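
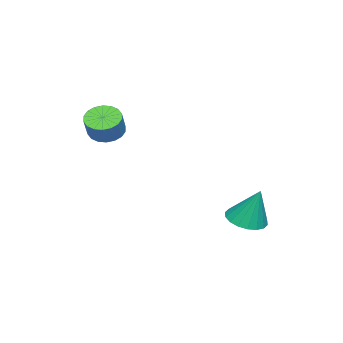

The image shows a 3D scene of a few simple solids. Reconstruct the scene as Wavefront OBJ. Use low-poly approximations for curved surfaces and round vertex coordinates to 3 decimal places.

v 0.523 2.05 -4.481
v 1.288 1.708 -4.431
v 0.697 2.67 -2.919
v 1.358 2.046 -4.573
v 1.262 2.386 -4.697
v 1.019 2.658 -4.778
v 0.679 2.811 -4.801
v 0.307 2.812 -4.76
v -0.022 2.663 -4.664
v -0.243 2.392 -4.531
v -0.312 2.053 -4.389
v -0.216 1.714 -4.265
v 0.026 1.441 -4.184
v 0.367 1.289 -4.161
v 0.739 1.287 -4.202
v 1.067 1.437 -4.298
v 2.869 -2.52 0.104
v 3.235 -3.107 -0.058
v 3.817 -2.967 0.755
v 3.451 -2.38 0.916
v 3.394 -2.881 -0.211
v 3.976 -2.74 0.602
v 3.449 -2.583 -0.301
v 4.031 -2.443 0.512
v 3.389 -2.273 -0.312
v 3.971 -2.133 0.501
v 3.226 -2.012 -0.24
v 3.808 -1.871 0.573
v 2.992 -1.851 -0.1
v 3.575 -1.711 0.713
v 2.734 -1.823 0.08
v 3.317 -1.683 0.893
v 2.503 -1.933 0.265
v 3.085 -1.793 1.078
v 2.344 -2.16 0.418
v 2.926 -2.019 1.231
v 2.289 -2.457 0.508
v 2.871 -2.317 1.321
v 2.349 -2.767 0.519
v 2.931 -2.627 1.332
v 2.512 -3.029 0.447
v 3.094 -2.888 1.26
v 2.745 -3.189 0.307
v 3.328 -3.049 1.12
v 3.003 -3.217 0.127
v 3.586 -3.077 0.94
f 2 1 4
f 2 4 3
f 4 1 5
f 4 5 3
f 5 1 6
f 5 6 3
f 6 1 7
f 6 7 3
f 7 1 8
f 7 8 3
f 8 1 9
f 8 9 3
f 9 1 10
f 9 10 3
f 10 1 11
f 10 11 3
f 11 1 12
f 11 12 3
f 12 1 13
f 12 13 3
f 13 1 14
f 13 14 3
f 14 1 15
f 14 15 3
f 15 1 16
f 15 16 3
f 16 1 2
f 16 2 3
f 18 17 21
f 18 21 19
f 19 21 22
f 19 22 20
f 21 17 23
f 21 23 22
f 22 23 24
f 22 24 20
f 23 17 25
f 23 25 24
f 24 25 26
f 24 26 20
f 25 17 27
f 25 27 26
f 26 27 28
f 26 28 20
f 27 17 29
f 27 29 28
f 28 29 30
f 28 30 20
f 29 17 31
f 29 31 30
f 30 31 32
f 30 32 20
f 31 17 33
f 31 33 32
f 32 33 34
f 32 34 20
f 33 17 35
f 33 35 34
f 34 35 36
f 34 36 20
f 35 17 37
f 35 37 36
f 36 37 38
f 36 38 20
f 37 17 39
f 37 39 38
f 38 39 40
f 38 40 20
f 39 17 41
f 39 41 40
f 40 41 42
f 40 42 20
f 41 17 43
f 41 43 42
f 42 43 44
f 42 44 20
f 43 17 45
f 43 45 44
f 44 45 46
f 44 46 20
f 45 17 18
f 45 18 46
f 46 18 19
f 46 19 20



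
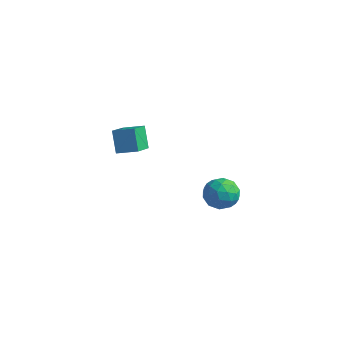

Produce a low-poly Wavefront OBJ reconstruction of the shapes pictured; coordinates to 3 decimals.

v -1.934 4.237 -4.585
v -1.363 4.468 -3.798
v -2.037 2.712 -4.062
v -1.466 2.943 -3.275
v -2.393 3.308 -3.345
v -2.33 4.251 -3.668
v -1.07 2.929 -4.192
v -1.007 3.872 -4.515
v -0.83 3.66 -3.555
v -1.647 3.894 -3.032
v -1.753 3.286 -4.828
v -2.57 3.52 -4.305
v -1.639 4.487 -4.237
v -1.761 2.693 -3.623
v -2.305 2.908 -3.663
v -1.97 3.044 -3.201
v -2.207 4.359 -4.161
v -1.872 4.495 -3.698
v -2.478 3.813 -3.432
v -1.528 2.685 -4.162
v -1.193 2.821 -3.699
v -1.43 4.136 -4.659
v -1.095 4.272 -4.197
v -0.922 3.367 -4.428
v -0.991 4.147 -3.632
v -1.051 3.25 -3.325
v -0.818 3.242 -3.864
v -0.781 3.796 -4.054
v -1.471 4.285 -3.324
v -1.532 3.388 -3.017
v -2.077 3.603 -3.058
v -2.039 4.158 -3.248
v -1.158 3.81 -3.182
v -1.868 3.792 -4.843
v -1.929 2.895 -4.536
v -1.361 3.022 -4.612
v -1.323 3.577 -4.802
v -2.349 3.93 -4.535
v -2.409 3.033 -4.228
v -2.619 3.384 -3.806
v -2.582 3.938 -3.996
v -2.242 3.37 -4.678
v -3.709 -2.066 2.855
v -2.769 -1.588 3.167
v -4.112 -0.872 2.243
v -3.172 -0.395 2.555
v -3.148 -2.445 1.745
v -2.208 -1.968 2.057
v -3.551 -1.252 1.133
v -2.611 -0.774 1.445
f 1 38 17
f 38 12 41
f 17 41 6
f 38 41 17
f 1 17 13
f 17 6 18
f 13 18 2
f 17 18 13
f 1 13 22
f 13 2 23
f 22 23 8
f 13 23 22
f 1 22 34
f 22 8 37
f 34 37 11
f 22 37 34
f 1 34 38
f 34 11 42
f 38 42 12
f 34 42 38
f 2 18 29
f 18 6 32
f 29 32 10
f 18 32 29
f 6 41 19
f 41 12 40
f 19 40 5
f 41 40 19
f 12 42 39
f 42 11 35
f 39 35 3
f 42 35 39
f 11 37 36
f 37 8 24
f 36 24 7
f 37 24 36
f 8 23 28
f 23 2 25
f 28 25 9
f 23 25 28
f 4 30 16
f 30 10 31
f 16 31 5
f 30 31 16
f 4 16 14
f 16 5 15
f 14 15 3
f 16 15 14
f 4 14 21
f 14 3 20
f 21 20 7
f 14 20 21
f 4 21 26
f 21 7 27
f 26 27 9
f 21 27 26
f 4 26 30
f 26 9 33
f 30 33 10
f 26 33 30
f 5 31 19
f 31 10 32
f 19 32 6
f 31 32 19
f 3 15 39
f 15 5 40
f 39 40 12
f 15 40 39
f 7 20 36
f 20 3 35
f 36 35 11
f 20 35 36
f 9 27 28
f 27 7 24
f 28 24 8
f 27 24 28
f 10 33 29
f 33 9 25
f 29 25 2
f 33 25 29
f 44 46 43
f 47 44 43
f 43 46 45
f 45 47 43
f 44 50 46
f 48 44 47
f 48 50 44
f 46 50 45
f 49 47 45
f 45 50 49
f 49 48 47
f 50 48 49



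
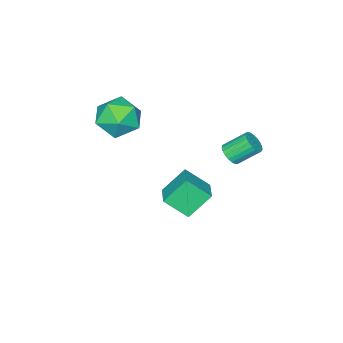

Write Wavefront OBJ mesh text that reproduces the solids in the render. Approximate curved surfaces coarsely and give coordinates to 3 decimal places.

v -1.005 -2.859 1.849
v -0.103 -3.205 2.485
v -1.577 -4.635 1.695
v -0.675 -4.981 2.331
v -1.528 -4.372 2.82
v -1.174 -3.275 2.916
v -0.506 -4.565 1.264
v -0.152 -3.468 1.36
v 0.206 -4.26 2.124
v -0.426 -4.14 3.085
v -1.254 -3.7 1.095
v -1.886 -3.58 2.056
v -2.131 -2.589 -2.947
v -3.066 -2.081 -1.819
v -2.711 -1.635 -3.857
v -3.645 -1.127 -2.729
v -1.215 -1.693 -2.591
v -2.149 -1.185 -1.463
v -1.794 -0.739 -3.501
v -2.729 -0.231 -2.373
v -2.435 1.005 1.392
v -2.189 0.742 1.833
v -2.859 1.452 2.63
v -3.105 1.715 2.188
v -2.041 0.924 1.795
v -2.711 1.633 2.592
v -1.962 1.119 1.688
v -2.632 1.829 2.485
v -1.964 1.295 1.529
v -2.634 2.005 2.326
v -2.048 1.421 1.346
v -2.718 2.131 2.143
v -2.199 1.475 1.172
v -2.869 2.185 1.969
v -2.39 1.448 1.035
v -3.06 2.157 1.832
v -2.59 1.344 0.96
v -3.26 2.053 1.757
v -2.762 1.181 0.959
v -3.432 1.891 1.756
v -2.878 0.988 1.034
v -3.548 1.698 1.831
v -2.918 0.798 1.17
v -3.588 1.508 1.967
v -2.874 0.644 1.344
v -3.544 1.354 2.141
v -2.754 0.552 1.527
v -3.424 1.262 2.324
v -2.579 0.539 1.686
v -3.249 1.248 2.483
v -2.379 0.606 1.794
v -3.049 1.316 2.591
f 1 12 6
f 1 6 2
f 1 2 8
f 1 8 11
f 1 11 12
f 2 6 10
f 6 12 5
f 12 11 3
f 11 8 7
f 8 2 9
f 4 10 5
f 4 5 3
f 4 3 7
f 4 7 9
f 4 9 10
f 5 10 6
f 3 5 12
f 7 3 11
f 9 7 8
f 10 9 2
f 14 16 13
f 17 14 13
f 13 16 15
f 15 17 13
f 14 20 16
f 18 14 17
f 18 20 14
f 16 20 15
f 19 17 15
f 15 20 19
f 19 18 17
f 20 18 19
f 22 21 25
f 22 25 23
f 23 25 26
f 23 26 24
f 25 21 27
f 25 27 26
f 26 27 28
f 26 28 24
f 27 21 29
f 27 29 28
f 28 29 30
f 28 30 24
f 29 21 31
f 29 31 30
f 30 31 32
f 30 32 24
f 31 21 33
f 31 33 32
f 32 33 34
f 32 34 24
f 33 21 35
f 33 35 34
f 34 35 36
f 34 36 24
f 35 21 37
f 35 37 36
f 36 37 38
f 36 38 24
f 37 21 39
f 37 39 38
f 38 39 40
f 38 40 24
f 39 21 41
f 39 41 40
f 40 41 42
f 40 42 24
f 41 21 43
f 41 43 42
f 42 43 44
f 42 44 24
f 43 21 45
f 43 45 44
f 44 45 46
f 44 46 24
f 45 21 47
f 45 47 46
f 46 47 48
f 46 48 24
f 47 21 49
f 47 49 48
f 48 49 50
f 48 50 24
f 49 21 51
f 49 51 50
f 50 51 52
f 50 52 24
f 51 21 22
f 51 22 52
f 52 22 23
f 52 23 24



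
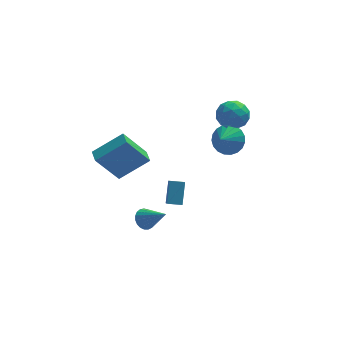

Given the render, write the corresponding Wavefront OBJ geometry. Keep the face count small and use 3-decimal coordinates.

v 2.228 4.373 2.518
v 3.061 4.908 2.386
v 3.099 3.012 2.494
v 3.932 3.547 2.362
v 3.445 3.587 3.234
v 2.907 4.428 3.248
v 3.253 3.492 1.632
v 2.715 4.333 1.646
v 3.695 4.364 1.839
v 3.813 4.422 2.829
v 2.347 3.498 2.051
v 2.465 3.556 3.041
v 2.568 4.76 2.454
v 3.592 3.16 2.426
v 3.306 3.183 2.938
v 3.795 3.498 2.861
v 2.478 4.478 2.961
v 2.967 4.792 2.884
v 3.193 4.016 3.382
v 3.193 3.128 1.996
v 3.682 3.442 1.919
v 2.365 4.422 2.019
v 2.854 4.737 1.942
v 2.967 3.904 1.498
v 3.43 4.755 2.055
v 3.942 3.954 2.041
v 3.543 3.922 1.611
v 3.227 4.417 1.62
v 3.5 4.789 2.637
v 4.012 3.989 2.623
v 3.726 4.012 3.135
v 3.409 4.507 3.144
v 3.872 4.469 2.315
v 2.148 3.931 2.257
v 2.66 3.131 2.243
v 2.751 3.413 1.736
v 2.434 3.908 1.745
v 2.218 3.966 2.839
v 2.73 3.165 2.825
v 2.933 3.503 3.26
v 2.617 3.998 3.269
v 2.288 3.451 2.565
v -1.036 0.928 -2.036
v -1.083 -0.007 -1.178
v -0.761 1.876 -0.987
v -0.809 0.94 -0.129
v -0.231 0.8 -2.131
v -0.279 -0.136 -1.273
v 0.043 1.747 -1.082
v -0.004 0.812 -0.224
v -2.521 -2.059 -0.324
v -2.052 -2.133 -0.782
v -1.539 -2.941 0.824
v -1.979 -1.897 -0.664
v -2 -1.688 -0.486
v -2.111 -1.544 -0.28
v -2.293 -1.489 -0.083
v -2.514 -1.533 0.073
v -2.737 -1.667 0.161
v -2.922 -1.869 0.164
v -3.038 -2.104 0.083
v -3.065 -2.332 -0.069
v -2.998 -2.512 -0.264
v -2.848 -2.614 -0.471
v -2.642 -2.62 -0.652
v -2.415 -2.529 -0.776
v -2.206 -2.357 -0.822
v -3.619 0.121 1.206
v -4.857 0.033 3.01
v -3.702 0.956 1.189
v -4.94 0.869 2.993
v -1.94 0.311 2.367
v -3.178 0.224 4.171
v -2.023 1.147 2.35
v -3.261 1.059 4.154
v 2.699 3.046 1.118
v 3.428 3.128 1.784
v 2.121 2.314 1.842
v 3.176 3.435 1.894
v 2.843 3.675 1.869
v 2.484 3.806 1.715
v 2.163 3.805 1.458
v 1.934 3.674 1.142
v 1.838 3.434 0.822
v 1.89 3.126 0.553
v 2.083 2.805 0.382
v 2.382 2.525 0.338
v 2.736 2.336 0.429
v 3.083 2.269 0.64
v 3.364 2.336 0.933
v 3.53 2.527 1.258
v 3.553 2.806 1.559
f 1 38 17
f 38 12 41
f 17 41 6
f 38 41 17
f 1 17 13
f 17 6 18
f 13 18 2
f 17 18 13
f 1 13 22
f 13 2 23
f 22 23 8
f 13 23 22
f 1 22 34
f 22 8 37
f 34 37 11
f 22 37 34
f 1 34 38
f 34 11 42
f 38 42 12
f 34 42 38
f 2 18 29
f 18 6 32
f 29 32 10
f 18 32 29
f 6 41 19
f 41 12 40
f 19 40 5
f 41 40 19
f 12 42 39
f 42 11 35
f 39 35 3
f 42 35 39
f 11 37 36
f 37 8 24
f 36 24 7
f 37 24 36
f 8 23 28
f 23 2 25
f 28 25 9
f 23 25 28
f 4 30 16
f 30 10 31
f 16 31 5
f 30 31 16
f 4 16 14
f 16 5 15
f 14 15 3
f 16 15 14
f 4 14 21
f 14 3 20
f 21 20 7
f 14 20 21
f 4 21 26
f 21 7 27
f 26 27 9
f 21 27 26
f 4 26 30
f 26 9 33
f 30 33 10
f 26 33 30
f 5 31 19
f 31 10 32
f 19 32 6
f 31 32 19
f 3 15 39
f 15 5 40
f 39 40 12
f 15 40 39
f 7 20 36
f 20 3 35
f 36 35 11
f 20 35 36
f 9 27 28
f 27 7 24
f 28 24 8
f 27 24 28
f 10 33 29
f 33 9 25
f 29 25 2
f 33 25 29
f 44 46 43
f 47 44 43
f 43 46 45
f 45 47 43
f 44 50 46
f 48 44 47
f 48 50 44
f 46 50 45
f 49 47 45
f 45 50 49
f 49 48 47
f 50 48 49
f 52 51 54
f 52 54 53
f 54 51 55
f 54 55 53
f 55 51 56
f 55 56 53
f 56 51 57
f 56 57 53
f 57 51 58
f 57 58 53
f 58 51 59
f 58 59 53
f 59 51 60
f 59 60 53
f 60 51 61
f 60 61 53
f 61 51 62
f 61 62 53
f 62 51 63
f 62 63 53
f 63 51 64
f 63 64 53
f 64 51 65
f 64 65 53
f 65 51 66
f 65 66 53
f 66 51 67
f 66 67 53
f 67 51 52
f 67 52 53
f 69 71 68
f 72 69 68
f 68 71 70
f 70 72 68
f 69 75 71
f 73 69 72
f 73 75 69
f 71 75 70
f 74 72 70
f 70 75 74
f 74 73 72
f 75 73 74
f 77 76 79
f 77 79 78
f 79 76 80
f 79 80 78
f 80 76 81
f 80 81 78
f 81 76 82
f 81 82 78
f 82 76 83
f 82 83 78
f 83 76 84
f 83 84 78
f 84 76 85
f 84 85 78
f 85 76 86
f 85 86 78
f 86 76 87
f 86 87 78
f 87 76 88
f 87 88 78
f 88 76 89
f 88 89 78
f 89 76 90
f 89 90 78
f 90 76 91
f 90 91 78
f 91 76 92
f 91 92 78
f 92 76 77
f 92 77 78



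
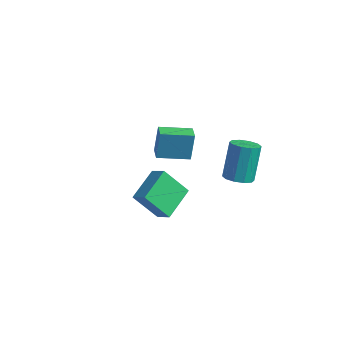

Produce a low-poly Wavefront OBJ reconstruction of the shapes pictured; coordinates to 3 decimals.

v -1.708 1.056 0.297
v -1.79 1.531 1.812
v -2.29 1.701 0.063
v -2.372 2.176 1.578
v -0.368 2.164 0.022
v -0.45 2.639 1.537
v -0.95 2.809 -0.212
v -1.032 3.284 1.303
v 2.575 2.022 0.304
v 3.253 2.427 0.179
v 2.963 3.464 1.971
v 2.285 3.058 2.096
v 2.883 2.681 -0.028
v 2.593 3.718 1.764
v 2.395 2.683 -0.108
v 2.105 3.72 1.684
v 1.976 2.433 -0.03
v 1.686 3.469 1.761
v 1.785 2.025 0.175
v 1.496 3.062 1.966
v 1.897 1.616 0.429
v 1.607 2.653 2.221
v 2.267 1.362 0.636
v 1.977 2.399 2.428
v 2.755 1.36 0.716
v 2.465 2.397 2.508
v 3.174 1.611 0.639
v 2.884 2.647 2.43
v 3.364 2.018 0.434
v 3.075 3.055 2.225
v 1.851 -3.805 1.834
v 0.778 -4.289 3.169
v 1.742 -2.08 2.372
v 0.669 -2.564 3.707
v 2.631 -3.936 2.413
v 1.558 -4.42 3.748
v 2.522 -2.211 2.951
v 1.449 -2.695 4.286
f 2 4 1
f 5 2 1
f 1 4 3
f 3 5 1
f 2 8 4
f 6 2 5
f 6 8 2
f 4 8 3
f 7 5 3
f 3 8 7
f 7 6 5
f 8 6 7
f 10 9 13
f 10 13 11
f 11 13 14
f 11 14 12
f 13 9 15
f 13 15 14
f 14 15 16
f 14 16 12
f 15 9 17
f 15 17 16
f 16 17 18
f 16 18 12
f 17 9 19
f 17 19 18
f 18 19 20
f 18 20 12
f 19 9 21
f 19 21 20
f 20 21 22
f 20 22 12
f 21 9 23
f 21 23 22
f 22 23 24
f 22 24 12
f 23 9 25
f 23 25 24
f 24 25 26
f 24 26 12
f 25 9 27
f 25 27 26
f 26 27 28
f 26 28 12
f 27 9 29
f 27 29 28
f 28 29 30
f 28 30 12
f 29 9 10
f 29 10 30
f 30 10 11
f 30 11 12
f 32 34 31
f 35 32 31
f 31 34 33
f 33 35 31
f 32 38 34
f 36 32 35
f 36 38 32
f 34 38 33
f 37 35 33
f 33 38 37
f 37 36 35
f 38 36 37



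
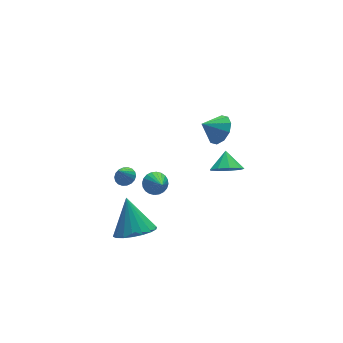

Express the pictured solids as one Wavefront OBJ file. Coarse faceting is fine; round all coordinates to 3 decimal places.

v -2.356 2.462 -4.391
v -1.95 2.148 -4.257
v -2.804 2.258 -3.509
v -1.883 2.359 -4.174
v -1.91 2.59 -4.134
v -2.025 2.795 -4.145
v -2.205 2.935 -4.205
v -2.416 2.981 -4.302
v -2.614 2.924 -4.416
v -2.761 2.775 -4.525
v -2.828 2.565 -4.608
v -2.801 2.334 -4.647
v -2.686 2.128 -4.636
v -2.506 1.989 -4.577
v -2.295 1.943 -4.48
v -2.097 2 -4.366
v 1.883 0.355 -4.059
v 2.609 0.325 -4.439
v 2.237 1.085 -3.441
v 2.276 0.7 -4.691
v 1.759 0.913 -4.647
v 1.3 0.865 -4.328
v 1.114 0.579 -3.883
v 1.288 0.187 -3.521
v 1.74 -0.125 -3.41
v 2.259 -0.213 -3.604
v 2.602 -0.035 -4.01
v -3.954 -1.536 -3.985
v -3.153 -1.093 -4.411
v -3.786 -0.424 -2.515
v -3.496 -0.844 -4.56
v -3.93 -0.732 -4.596
v -4.368 -0.779 -4.51
v -4.725 -0.976 -4.32
v -4.929 -1.284 -4.064
v -4.94 -1.642 -3.792
v -4.755 -1.979 -3.558
v -4.412 -2.228 -3.409
v -3.978 -2.34 -3.374
v -3.539 -2.292 -3.459
v -3.183 -2.095 -3.649
v -2.979 -1.787 -3.906
v -2.968 -1.43 -4.177
v 1.95 1.218 -1.763
v 2.411 1.799 -1.39
v 1.13 1.442 -1.097
v 2.158 2.022 -1.777
v 1.825 1.938 -2.158
v 1.54 1.579 -2.388
v 1.411 1.083 -2.38
v 1.488 0.638 -2.136
v 1.742 0.415 -1.75
v 2.075 0.499 -1.369
v 2.36 0.857 -1.138
v 2.488 1.354 -1.147
v -3.445 -2.545 0.461
v -3.211 -2.214 0.875
v -3.635 -3.535 1.359
v -3.43 -2.157 0.891
v -3.651 -2.16 0.842
v -3.84 -2.221 0.734
v -3.969 -2.331 0.585
v -4.019 -2.475 0.417
v -3.981 -2.629 0.256
v -3.862 -2.77 0.125
v -3.679 -2.877 0.046
v -3.46 -2.934 0.03
v -3.239 -2.931 0.079
v -3.05 -2.87 0.187
v -2.92 -2.759 0.336
v -2.871 -2.616 0.504
v -2.909 -2.462 0.666
v -3.028 -2.321 0.796
f 2 1 4
f 2 4 3
f 4 1 5
f 4 5 3
f 5 1 6
f 5 6 3
f 6 1 7
f 6 7 3
f 7 1 8
f 7 8 3
f 8 1 9
f 8 9 3
f 9 1 10
f 9 10 3
f 10 1 11
f 10 11 3
f 11 1 12
f 11 12 3
f 12 1 13
f 12 13 3
f 13 1 14
f 13 14 3
f 14 1 15
f 14 15 3
f 15 1 16
f 15 16 3
f 16 1 2
f 16 2 3
f 18 17 20
f 18 20 19
f 20 17 21
f 20 21 19
f 21 17 22
f 21 22 19
f 22 17 23
f 22 23 19
f 23 17 24
f 23 24 19
f 24 17 25
f 24 25 19
f 25 17 26
f 25 26 19
f 26 17 27
f 26 27 19
f 27 17 18
f 27 18 19
f 29 28 31
f 29 31 30
f 31 28 32
f 31 32 30
f 32 28 33
f 32 33 30
f 33 28 34
f 33 34 30
f 34 28 35
f 34 35 30
f 35 28 36
f 35 36 30
f 36 28 37
f 36 37 30
f 37 28 38
f 37 38 30
f 38 28 39
f 38 39 30
f 39 28 40
f 39 40 30
f 40 28 41
f 40 41 30
f 41 28 42
f 41 42 30
f 42 28 43
f 42 43 30
f 43 28 29
f 43 29 30
f 45 44 47
f 45 47 46
f 47 44 48
f 47 48 46
f 48 44 49
f 48 49 46
f 49 44 50
f 49 50 46
f 50 44 51
f 50 51 46
f 51 44 52
f 51 52 46
f 52 44 53
f 52 53 46
f 53 44 54
f 53 54 46
f 54 44 55
f 54 55 46
f 55 44 45
f 55 45 46
f 57 56 59
f 57 59 58
f 59 56 60
f 59 60 58
f 60 56 61
f 60 61 58
f 61 56 62
f 61 62 58
f 62 56 63
f 62 63 58
f 63 56 64
f 63 64 58
f 64 56 65
f 64 65 58
f 65 56 66
f 65 66 58
f 66 56 67
f 66 67 58
f 67 56 68
f 67 68 58
f 68 56 69
f 68 69 58
f 69 56 70
f 69 70 58
f 70 56 71
f 70 71 58
f 71 56 72
f 71 72 58
f 72 56 73
f 72 73 58
f 73 56 57
f 73 57 58



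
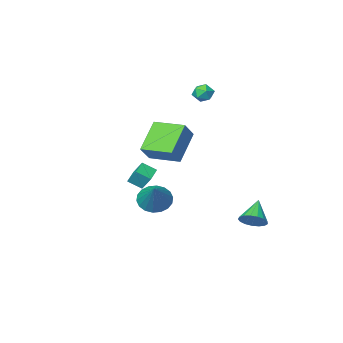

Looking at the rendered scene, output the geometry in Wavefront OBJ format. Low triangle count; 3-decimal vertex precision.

v -3.221 2.111 -4.41
v -2.519 1.814 -4.056
v -4.139 1.229 -3.33
v -2.597 2.15 -3.849
v -2.818 2.476 -3.77
v -3.131 2.719 -3.838
v -3.465 2.823 -4.037
v -3.743 2.763 -4.322
v -3.901 2.554 -4.626
v -3.903 2.244 -4.882
v -3.749 1.903 -5.029
v -3.474 1.609 -5.035
v -3.141 1.431 -4.897
v -2.827 1.408 -4.648
v -2.602 1.547 -4.345
v 2.296 0.919 -1.972
v 3.029 1.151 -2.596
v 3.084 2.261 -0.548
v 2.716 1.444 -2.699
v 2.32 1.633 -2.658
v 1.919 1.68 -2.481
v 1.593 1.577 -2.203
v 1.406 1.343 -1.88
v 1.396 1.026 -1.575
v 1.563 0.687 -1.348
v 1.876 0.394 -1.246
v 2.272 0.205 -1.287
v 2.673 0.158 -1.464
v 2.999 0.261 -1.742
v 3.186 0.495 -2.065
v 3.196 0.812 -2.37
v 0.677 2.253 2.993
v 1.441 2.66 3.922
v 1.989 3.127 1.53
v 2.753 3.535 2.459
v 1.647 0.645 2.901
v 2.411 1.053 3.83
v 2.959 1.52 1.438
v 3.723 1.927 2.367
v 3.827 1.368 0.529
v 3.601 1.905 1.354
v 3.209 1.849 0.047
v 2.983 2.386 0.872
v 4.597 2.094 0.268
v 4.371 2.631 1.093
v 3.979 2.575 -0.214
v 3.753 3.112 0.611
v -3.543 -3.123 3.138
v -2.898 -3.378 3.311
v -4.042 -4.022 3.669
v -3.397 -4.277 3.842
v -3.638 -3.678 4.149
v -3.33 -3.122 3.82
v -3.61 -4.278 3.16
v -3.302 -3.722 2.831
v -2.94 -4.092 3.324
v -2.957 -3.721 3.935
v -3.983 -3.679 3.045
v -4 -3.308 3.656
f 2 1 4
f 2 4 3
f 4 1 5
f 4 5 3
f 5 1 6
f 5 6 3
f 6 1 7
f 6 7 3
f 7 1 8
f 7 8 3
f 8 1 9
f 8 9 3
f 9 1 10
f 9 10 3
f 10 1 11
f 10 11 3
f 11 1 12
f 11 12 3
f 12 1 13
f 12 13 3
f 13 1 14
f 13 14 3
f 14 1 15
f 14 15 3
f 15 1 2
f 15 2 3
f 17 16 19
f 17 19 18
f 19 16 20
f 19 20 18
f 20 16 21
f 20 21 18
f 21 16 22
f 21 22 18
f 22 16 23
f 22 23 18
f 23 16 24
f 23 24 18
f 24 16 25
f 24 25 18
f 25 16 26
f 25 26 18
f 26 16 27
f 26 27 18
f 27 16 28
f 27 28 18
f 28 16 29
f 28 29 18
f 29 16 30
f 29 30 18
f 30 16 31
f 30 31 18
f 31 16 17
f 31 17 18
f 33 35 32
f 36 33 32
f 32 35 34
f 34 36 32
f 33 39 35
f 37 33 36
f 37 39 33
f 35 39 34
f 38 36 34
f 34 39 38
f 38 37 36
f 39 37 38
f 41 43 40
f 44 41 40
f 40 43 42
f 42 44 40
f 41 47 43
f 45 41 44
f 45 47 41
f 43 47 42
f 46 44 42
f 42 47 46
f 46 45 44
f 47 45 46
f 48 59 53
f 48 53 49
f 48 49 55
f 48 55 58
f 48 58 59
f 49 53 57
f 53 59 52
f 59 58 50
f 58 55 54
f 55 49 56
f 51 57 52
f 51 52 50
f 51 50 54
f 51 54 56
f 51 56 57
f 52 57 53
f 50 52 59
f 54 50 58
f 56 54 55
f 57 56 49



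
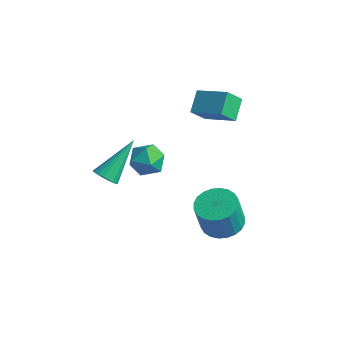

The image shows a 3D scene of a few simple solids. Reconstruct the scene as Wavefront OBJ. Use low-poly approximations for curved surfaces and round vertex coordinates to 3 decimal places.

v 0.086 0.15 3.542
v -0.349 1.006 4.192
v 0.276 0.859 2.736
v -0.159 1.715 3.387
v 1.579 0.445 4.153
v 1.144 1.301 4.804
v 1.769 1.154 3.348
v 1.334 2.01 3.998
v -1.561 -0.443 0.627
v -1.091 -0.361 -0.141
v -1.449 -1.899 0.541
v -0.979 -1.817 -0.227
v -0.613 -1.555 0.557
v -0.682 -0.655 0.61
v -1.858 -1.605 -0.21
v -1.927 -0.705 -0.157
v -1.274 -1.079 -0.659
v -0.505 -1.048 -0.184
v -2.035 -1.212 0.584
v -1.266 -1.181 1.059
v 2.778 -0.658 -1.774
v 3.561 -1.215 -1.901
v 3.525 -1.62 -0.354
v 2.742 -1.062 -0.226
v 3.72 -0.884 -1.811
v 3.684 -1.289 -0.264
v 3.736 -0.519 -1.715
v 3.7 -0.923 -0.167
v 3.606 -0.174 -1.628
v 3.57 -0.579 -0.08
v 3.35 0.097 -1.563
v 3.314 -0.308 -0.015
v 3.007 0.253 -1.53
v 2.971 -0.152 0.017
v 2.629 0.271 -1.534
v 2.593 -0.134 0.013
v 2.273 0.147 -1.575
v 2.237 -0.258 -0.028
v 1.995 -0.1 -1.646
v 1.959 -0.505 -0.099
v 1.836 -0.431 -1.736
v 1.8 -0.836 -0.189
v 1.82 -0.797 -1.833
v 1.784 -1.201 -0.285
v 1.95 -1.141 -1.92
v 1.914 -1.546 -0.372
v 2.206 -1.412 -1.985
v 2.17 -1.817 -0.437
v 2.549 -1.568 -2.017
v 2.513 -1.973 -0.47
v 2.927 -1.586 -2.013
v 2.891 -1.991 -0.466
v 3.283 -1.462 -1.972
v 3.247 -1.867 -0.425
v -0.188 -4.642 2.168
v 0.395 -4.772 2.294
v -0.132 -3.018 3.592
v 0.418 -4.606 2.104
v 0.336 -4.446 1.925
v 0.164 -4.32 1.788
v -0.069 -4.25 1.716
v -0.323 -4.247 1.723
v -0.553 -4.313 1.807
v -0.72 -4.435 1.953
v -0.795 -4.594 2.137
v -0.765 -4.76 2.326
v -0.635 -4.906 2.488
v -0.428 -5.007 2.594
v -0.179 -5.044 2.627
v 0.068 -5.012 2.581
v 0.271 -4.916 2.463
f 2 4 1
f 5 2 1
f 1 4 3
f 3 5 1
f 2 8 4
f 6 2 5
f 6 8 2
f 4 8 3
f 7 5 3
f 3 8 7
f 7 6 5
f 8 6 7
f 9 20 14
f 9 14 10
f 9 10 16
f 9 16 19
f 9 19 20
f 10 14 18
f 14 20 13
f 20 19 11
f 19 16 15
f 16 10 17
f 12 18 13
f 12 13 11
f 12 11 15
f 12 15 17
f 12 17 18
f 13 18 14
f 11 13 20
f 15 11 19
f 17 15 16
f 18 17 10
f 22 21 25
f 22 25 23
f 23 25 26
f 23 26 24
f 25 21 27
f 25 27 26
f 26 27 28
f 26 28 24
f 27 21 29
f 27 29 28
f 28 29 30
f 28 30 24
f 29 21 31
f 29 31 30
f 30 31 32
f 30 32 24
f 31 21 33
f 31 33 32
f 32 33 34
f 32 34 24
f 33 21 35
f 33 35 34
f 34 35 36
f 34 36 24
f 35 21 37
f 35 37 36
f 36 37 38
f 36 38 24
f 37 21 39
f 37 39 38
f 38 39 40
f 38 40 24
f 39 21 41
f 39 41 40
f 40 41 42
f 40 42 24
f 41 21 43
f 41 43 42
f 42 43 44
f 42 44 24
f 43 21 45
f 43 45 44
f 44 45 46
f 44 46 24
f 45 21 47
f 45 47 46
f 46 47 48
f 46 48 24
f 47 21 49
f 47 49 48
f 48 49 50
f 48 50 24
f 49 21 51
f 49 51 50
f 50 51 52
f 50 52 24
f 51 21 53
f 51 53 52
f 52 53 54
f 52 54 24
f 53 21 22
f 53 22 54
f 54 22 23
f 54 23 24
f 56 55 58
f 56 58 57
f 58 55 59
f 58 59 57
f 59 55 60
f 59 60 57
f 60 55 61
f 60 61 57
f 61 55 62
f 61 62 57
f 62 55 63
f 62 63 57
f 63 55 64
f 63 64 57
f 64 55 65
f 64 65 57
f 65 55 66
f 65 66 57
f 66 55 67
f 66 67 57
f 67 55 68
f 67 68 57
f 68 55 69
f 68 69 57
f 69 55 70
f 69 70 57
f 70 55 71
f 70 71 57
f 71 55 56
f 71 56 57



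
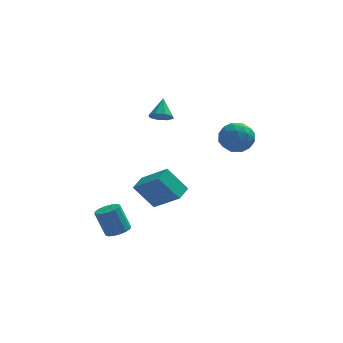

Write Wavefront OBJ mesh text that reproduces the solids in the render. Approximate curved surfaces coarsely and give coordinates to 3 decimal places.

v -0.254 3.481 3.452
v 0.112 3.855 3.002
v -0.066 4.399 4.368
v -0.403 3.971 2.991
v -0.831 3.8 3.25
v -0.92 3.442 3.628
v -0.619 3.107 3.903
v -0.104 2.99 3.914
v 0.323 3.161 3.655
v 0.413 3.519 3.277
v 4.2 4.202 1.295
v 4.733 3.55 1.942
v 2.767 3.29 1.558
v 3.3 2.638 2.205
v 3.11 3.641 2.5
v 3.996 4.204 2.337
v 3.504 2.636 1.163
v 4.39 3.199 1
v 4.303 2.582 1.86
v 4.06 3.203 2.687
v 3.44 3.637 0.813
v 3.197 4.258 1.64
v 4.592 3.956 1.596
v 2.908 2.884 1.904
v 2.796 3.473 2.078
v 3.11 3.09 2.458
v 4.159 4.34 1.828
v 4.472 3.957 2.208
v 3.518 4.011 2.536
v 3.028 2.883 1.292
v 3.341 2.5 1.672
v 4.39 3.75 1.042
v 4.704 3.367 1.422
v 3.982 2.829 0.964
v 4.653 3.004 1.928
v 3.811 2.468 2.082
v 3.931 2.467 1.469
v 4.451 2.798 1.374
v 4.51 3.369 2.413
v 3.668 2.833 2.568
v 3.556 3.422 2.741
v 4.076 3.753 2.646
v 4.257 2.8 2.365
v 3.832 4.007 0.932
v 2.99 3.471 1.087
v 3.424 3.087 0.854
v 3.944 3.418 0.759
v 3.689 4.372 1.418
v 2.847 3.836 1.572
v 3.049 4.042 2.126
v 3.569 4.373 2.031
v 3.243 4.04 1.135
v 0.353 -0.665 -0.371
v -0.702 -0.356 0.978
v -0.894 0.381 -1.585
v -1.948 0.69 -0.236
v 0.868 0.19 -0.164
v -0.186 0.499 1.185
v -0.378 1.236 -1.378
v -1.433 1.545 -0.029
v -2.802 -0.557 -2.709
v -2.136 -0.449 -2.49
v -2.672 -0.114 -1.031
v -3.338 -0.223 -1.251
v -2.251 -0.121 -2.607
v -2.787 0.214 -1.148
v -2.515 0.09 -2.753
v -3.051 0.425 -1.294
v -2.855 0.128 -2.886
v -3.391 0.463 -1.427
v -3.181 -0.018 -2.973
v -3.717 0.317 -1.514
v -3.406 -0.308 -2.988
v -3.942 0.026 -1.529
v -3.468 -0.666 -2.929
v -4.004 -0.331 -1.47
v -3.353 -0.994 -2.812
v -3.889 -0.659 -1.353
v -3.089 -1.205 -2.666
v -3.625 -0.87 -1.207
v -2.749 -1.243 -2.533
v -3.285 -0.908 -1.074
v -2.423 -1.097 -2.446
v -2.959 -0.762 -0.987
v -2.198 -0.806 -2.431
v -2.734 -0.472 -0.972
f 2 1 4
f 2 4 3
f 4 1 5
f 4 5 3
f 5 1 6
f 5 6 3
f 6 1 7
f 6 7 3
f 7 1 8
f 7 8 3
f 8 1 9
f 8 9 3
f 9 1 10
f 9 10 3
f 10 1 2
f 10 2 3
f 11 48 27
f 48 22 51
f 27 51 16
f 48 51 27
f 11 27 23
f 27 16 28
f 23 28 12
f 27 28 23
f 11 23 32
f 23 12 33
f 32 33 18
f 23 33 32
f 11 32 44
f 32 18 47
f 44 47 21
f 32 47 44
f 11 44 48
f 44 21 52
f 48 52 22
f 44 52 48
f 12 28 39
f 28 16 42
f 39 42 20
f 28 42 39
f 16 51 29
f 51 22 50
f 29 50 15
f 51 50 29
f 22 52 49
f 52 21 45
f 49 45 13
f 52 45 49
f 21 47 46
f 47 18 34
f 46 34 17
f 47 34 46
f 18 33 38
f 33 12 35
f 38 35 19
f 33 35 38
f 14 40 26
f 40 20 41
f 26 41 15
f 40 41 26
f 14 26 24
f 26 15 25
f 24 25 13
f 26 25 24
f 14 24 31
f 24 13 30
f 31 30 17
f 24 30 31
f 14 31 36
f 31 17 37
f 36 37 19
f 31 37 36
f 14 36 40
f 36 19 43
f 40 43 20
f 36 43 40
f 15 41 29
f 41 20 42
f 29 42 16
f 41 42 29
f 13 25 49
f 25 15 50
f 49 50 22
f 25 50 49
f 17 30 46
f 30 13 45
f 46 45 21
f 30 45 46
f 19 37 38
f 37 17 34
f 38 34 18
f 37 34 38
f 20 43 39
f 43 19 35
f 39 35 12
f 43 35 39
f 54 56 53
f 57 54 53
f 53 56 55
f 55 57 53
f 54 60 56
f 58 54 57
f 58 60 54
f 56 60 55
f 59 57 55
f 55 60 59
f 59 58 57
f 60 58 59
f 62 61 65
f 62 65 63
f 63 65 66
f 63 66 64
f 65 61 67
f 65 67 66
f 66 67 68
f 66 68 64
f 67 61 69
f 67 69 68
f 68 69 70
f 68 70 64
f 69 61 71
f 69 71 70
f 70 71 72
f 70 72 64
f 71 61 73
f 71 73 72
f 72 73 74
f 72 74 64
f 73 61 75
f 73 75 74
f 74 75 76
f 74 76 64
f 75 61 77
f 75 77 76
f 76 77 78
f 76 78 64
f 77 61 79
f 77 79 78
f 78 79 80
f 78 80 64
f 79 61 81
f 79 81 80
f 80 81 82
f 80 82 64
f 81 61 83
f 81 83 82
f 82 83 84
f 82 84 64
f 83 61 85
f 83 85 84
f 84 85 86
f 84 86 64
f 85 61 62
f 85 62 86
f 86 62 63
f 86 63 64



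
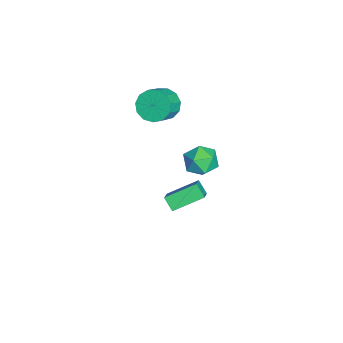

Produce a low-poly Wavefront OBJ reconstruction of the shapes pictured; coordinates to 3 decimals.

v -1.353 -0.245 -4.407
v -1.742 1.276 -3.68
v -0.879 0.15 -4.978
v -1.269 1.67 -4.251
v -0.351 -0.35 -3.649
v -0.741 1.17 -2.922
v 0.122 0.044 -4.22
v -0.267 1.565 -3.493
v -2.939 -0.445 1.167
v -2.36 -0.421 0.465
v -1.462 -0.871 1.192
v -2.041 -0.895 1.893
v -2.322 0.033 0.7
v -1.423 -0.417 1.426
v -2.48 0.336 1.082
v -1.581 -0.114 1.809
v -2.784 0.391 1.492
v -1.885 -0.059 2.218
v -3.137 0.18 1.798
v -2.238 -0.27 2.525
v -3.427 -0.229 1.904
v -2.529 -0.679 2.63
v -3.563 -0.707 1.776
v -2.664 -1.157 2.502
v -3.5 -1.101 1.454
v -2.602 -1.551 2.181
v -3.26 -1.287 1.041
v -2.361 -1.737 1.768
v -2.917 -1.206 0.668
v -2.019 -1.656 1.395
v -2.582 -0.883 0.454
v -1.684 -1.333 1.18
v 2.407 2.166 1.771
v 3.068 1.57 1.93
v 1.412 1.17 2.17
v 2.073 0.574 2.329
v 1.977 1.296 2.865
v 2.591 1.911 2.618
v 1.889 0.829 1.482
v 2.503 1.444 1.235
v 2.748 0.743 1.751
v 2.802 1.032 2.606
v 1.678 1.708 1.494
v 1.732 1.997 2.349
f 2 4 1
f 5 2 1
f 1 4 3
f 3 5 1
f 2 8 4
f 6 2 5
f 6 8 2
f 4 8 3
f 7 5 3
f 3 8 7
f 7 6 5
f 8 6 7
f 10 9 13
f 10 13 11
f 11 13 14
f 11 14 12
f 13 9 15
f 13 15 14
f 14 15 16
f 14 16 12
f 15 9 17
f 15 17 16
f 16 17 18
f 16 18 12
f 17 9 19
f 17 19 18
f 18 19 20
f 18 20 12
f 19 9 21
f 19 21 20
f 20 21 22
f 20 22 12
f 21 9 23
f 21 23 22
f 22 23 24
f 22 24 12
f 23 9 25
f 23 25 24
f 24 25 26
f 24 26 12
f 25 9 27
f 25 27 26
f 26 27 28
f 26 28 12
f 27 9 29
f 27 29 28
f 28 29 30
f 28 30 12
f 29 9 31
f 29 31 30
f 30 31 32
f 30 32 12
f 31 9 10
f 31 10 32
f 32 10 11
f 32 11 12
f 33 44 38
f 33 38 34
f 33 34 40
f 33 40 43
f 33 43 44
f 34 38 42
f 38 44 37
f 44 43 35
f 43 40 39
f 40 34 41
f 36 42 37
f 36 37 35
f 36 35 39
f 36 39 41
f 36 41 42
f 37 42 38
f 35 37 44
f 39 35 43
f 41 39 40
f 42 41 34



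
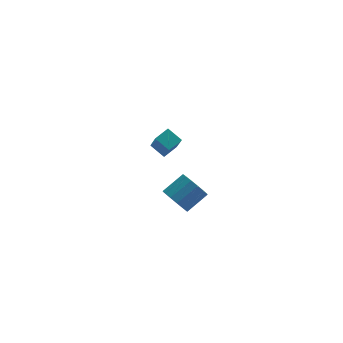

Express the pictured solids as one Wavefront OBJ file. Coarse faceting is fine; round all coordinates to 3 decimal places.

v -1.448 -3.708 2.094
v -0.934 -3.652 1.31
v 0.242 -3.077 2.121
v -0.272 -3.132 2.906
v -1.164 -3.225 1.34
v 0.012 -2.649 2.151
v -1.47 -2.926 1.572
v -0.294 -2.351 2.383
v -1.77 -2.837 1.944
v -0.594 -2.262 2.756
v -1.984 -2.982 2.357
v -0.808 -2.406 3.168
v -2.055 -3.32 2.699
v -0.879 -2.745 3.51
v -1.962 -3.763 2.879
v -0.786 -3.188 3.69
v -1.732 -4.191 2.849
v -0.556 -3.615 3.66
v -1.426 -4.489 2.617
v -0.25 -3.914 3.428
v -1.126 -4.578 2.244
v 0.05 -4.003 3.056
v -0.912 -4.434 1.832
v 0.264 -3.858 2.643
v -0.841 -4.095 1.49
v 0.335 -3.52 2.301
v -1.073 3.467 -0.064
v -0.938 2.354 1.421
v -1.769 4.128 0.494
v -1.634 3.015 1.979
v -0.266 4.025 0.281
v -0.131 2.912 1.766
v -0.962 4.686 0.839
v -0.827 3.573 2.324
f 2 1 5
f 2 5 3
f 3 5 6
f 3 6 4
f 5 1 7
f 5 7 6
f 6 7 8
f 6 8 4
f 7 1 9
f 7 9 8
f 8 9 10
f 8 10 4
f 9 1 11
f 9 11 10
f 10 11 12
f 10 12 4
f 11 1 13
f 11 13 12
f 12 13 14
f 12 14 4
f 13 1 15
f 13 15 14
f 14 15 16
f 14 16 4
f 15 1 17
f 15 17 16
f 16 17 18
f 16 18 4
f 17 1 19
f 17 19 18
f 18 19 20
f 18 20 4
f 19 1 21
f 19 21 20
f 20 21 22
f 20 22 4
f 21 1 23
f 21 23 22
f 22 23 24
f 22 24 4
f 23 1 25
f 23 25 24
f 24 25 26
f 24 26 4
f 25 1 2
f 25 2 26
f 26 2 3
f 26 3 4
f 28 30 27
f 31 28 27
f 27 30 29
f 29 31 27
f 28 34 30
f 32 28 31
f 32 34 28
f 30 34 29
f 33 31 29
f 29 34 33
f 33 32 31
f 34 32 33



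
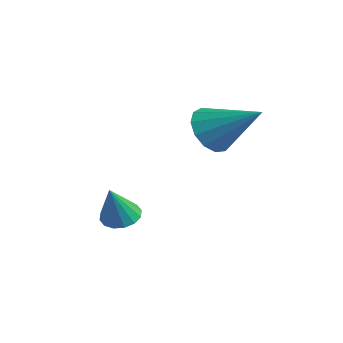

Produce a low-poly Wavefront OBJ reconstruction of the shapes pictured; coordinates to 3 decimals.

v -3.715 -2.733 -4.427
v -3.303 -3.222 -4.757
v -3.285 -3.367 -2.953
v -3.078 -2.931 -4.697
v -3.024 -2.587 -4.565
v -3.155 -2.282 -4.396
v -3.436 -2.098 -4.235
v -3.792 -2.084 -4.125
v -4.127 -2.245 -4.096
v -4.352 -2.536 -4.156
v -4.406 -2.88 -4.288
v -4.275 -3.185 -4.457
v -3.994 -3.369 -4.618
v -3.638 -3.383 -4.728
v -2.109 -0.24 -0.468
v -1.459 -0.898 -0.82
v -0.531 0.7 0.688
v -1.454 -0.468 -1.175
v -1.658 0.034 -1.306
v -2.004 0.45 -1.171
v -2.384 0.647 -0.813
v -2.676 0.562 -0.345
v -2.789 0.223 0.083
v -2.685 -0.263 0.336
v -2.398 -0.742 0.334
v -2.02 -1.061 0.077
v -1.669 -1.119 -0.353
f 2 1 4
f 2 4 3
f 4 1 5
f 4 5 3
f 5 1 6
f 5 6 3
f 6 1 7
f 6 7 3
f 7 1 8
f 7 8 3
f 8 1 9
f 8 9 3
f 9 1 10
f 9 10 3
f 10 1 11
f 10 11 3
f 11 1 12
f 11 12 3
f 12 1 13
f 12 13 3
f 13 1 14
f 13 14 3
f 14 1 2
f 14 2 3
f 16 15 18
f 16 18 17
f 18 15 19
f 18 19 17
f 19 15 20
f 19 20 17
f 20 15 21
f 20 21 17
f 21 15 22
f 21 22 17
f 22 15 23
f 22 23 17
f 23 15 24
f 23 24 17
f 24 15 25
f 24 25 17
f 25 15 26
f 25 26 17
f 26 15 27
f 26 27 17
f 27 15 16
f 27 16 17



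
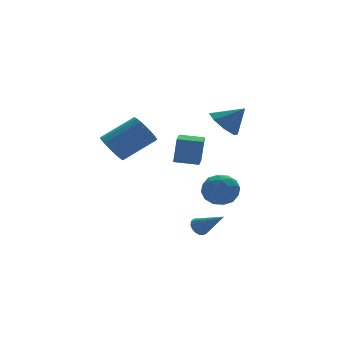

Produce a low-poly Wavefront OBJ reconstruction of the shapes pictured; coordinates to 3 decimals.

v 0.747 -1.14 -4.423
v 1.246 -0.856 -4.343
v 1.353 -2.5 -3.377
v 1.085 -0.767 -4.135
v 0.846 -0.764 -3.993
v 0.585 -0.847 -3.95
v 0.361 -0.998 -4.015
v 0.225 -1.18 -4.174
v 0.209 -1.354 -4.39
v 0.316 -1.479 -4.613
v 0.522 -1.526 -4.794
v 0.779 -1.484 -4.889
v 1.029 -1.364 -4.878
v 1.214 -1.193 -4.763
v 1.293 -1.009 -4.57
v 1.99 -1.355 2.488
v 2.61 -1.696 1.768
v 2.91 -1.885 3.532
v 2.779 -0.974 1.985
v 2.485 -0.475 2.498
v 1.901 -0.491 3.004
v 1.369 -1.013 3.208
v 1.2 -1.736 2.99
v 1.494 -2.235 2.478
v 2.078 -2.218 1.971
v -2.9 1.261 0.854
v -2.415 1.095 0.078
v -0.635 0.813 1.25
v -1.12 0.979 2.026
v -2.379 1.478 0.115
v -0.599 1.196 1.287
v -2.433 1.823 0.279
v -0.653 1.542 1.452
v -2.567 2.072 0.543
v -0.787 1.791 1.716
v -2.76 2.18 0.861
v -0.98 1.899 2.034
v -2.976 2.129 1.178
v -1.196 1.848 2.35
v -3.179 1.928 1.438
v -1.399 1.647 2.611
v -3.334 1.612 1.597
v -1.554 1.33 2.77
v -3.414 1.235 1.628
v -1.634 0.953 2.801
v -3.405 0.862 1.525
v -1.625 0.581 2.698
v -3.309 0.558 1.306
v -1.529 0.277 2.478
v -3.142 0.376 1.008
v -1.362 0.095 2.181
v -2.933 0.347 0.684
v -1.153 0.065 1.857
v -2.718 0.476 0.39
v -0.938 0.194 1.562
v -2.535 0.74 0.175
v -0.755 0.459 1.348
v 3.15 1.09 -1.989
v 3.778 0.252 -2.219
v 2.242 0.808 -3.441
v 2.87 -0.03 -3.671
v 2.192 -0.08 -2.841
v 2.754 0.095 -1.944
v 3.266 0.965 -3.716
v 3.828 1.14 -2.819
v 3.85 0.174 -3.287
v 3.186 -0.471 -2.745
v 2.834 1.531 -2.915
v 2.17 0.886 -2.373
v 3.544 0.696 -1.977
v 2.476 0.364 -3.683
v 2.078 0.335 -3.195
v 2.447 -0.158 -3.33
v 2.942 0.604 -1.815
v 3.311 0.111 -1.95
v 2.379 -0.084 -2.315
v 2.709 0.949 -3.71
v 3.078 0.456 -3.845
v 3.573 1.218 -2.33
v 3.942 0.725 -2.465
v 3.641 1.144 -3.345
v 3.955 0.158 -2.739
v 3.421 -0.008 -3.592
v 3.654 0.577 -3.619
v 3.984 0.679 -3.092
v 3.565 -0.222 -2.421
v 3.031 -0.388 -3.274
v 2.633 -0.417 -2.787
v 2.963 -0.314 -2.259
v 3.607 -0.267 -3.049
v 2.989 1.448 -2.386
v 2.455 1.282 -3.239
v 3.057 1.374 -3.401
v 3.387 1.477 -2.873
v 2.599 1.068 -2.068
v 2.065 0.902 -2.921
v 2.036 0.381 -2.568
v 2.366 0.483 -2.041
v 2.413 1.327 -2.611
v 2.275 1.439 -1.208
v 2.484 1.438 0.359
v 1.19 2.229 -1.062
v 1.399 2.228 0.504
v 3.001 2.452 -1.304
v 3.21 2.451 0.262
v 1.916 3.242 -1.159
v 2.125 3.241 0.408
f 2 1 4
f 2 4 3
f 4 1 5
f 4 5 3
f 5 1 6
f 5 6 3
f 6 1 7
f 6 7 3
f 7 1 8
f 7 8 3
f 8 1 9
f 8 9 3
f 9 1 10
f 9 10 3
f 10 1 11
f 10 11 3
f 11 1 12
f 11 12 3
f 12 1 13
f 12 13 3
f 13 1 14
f 13 14 3
f 14 1 15
f 14 15 3
f 15 1 2
f 15 2 3
f 17 16 19
f 17 19 18
f 19 16 20
f 19 20 18
f 20 16 21
f 20 21 18
f 21 16 22
f 21 22 18
f 22 16 23
f 22 23 18
f 23 16 24
f 23 24 18
f 24 16 25
f 24 25 18
f 25 16 17
f 25 17 18
f 27 26 30
f 27 30 28
f 28 30 31
f 28 31 29
f 30 26 32
f 30 32 31
f 31 32 33
f 31 33 29
f 32 26 34
f 32 34 33
f 33 34 35
f 33 35 29
f 34 26 36
f 34 36 35
f 35 36 37
f 35 37 29
f 36 26 38
f 36 38 37
f 37 38 39
f 37 39 29
f 38 26 40
f 38 40 39
f 39 40 41
f 39 41 29
f 40 26 42
f 40 42 41
f 41 42 43
f 41 43 29
f 42 26 44
f 42 44 43
f 43 44 45
f 43 45 29
f 44 26 46
f 44 46 45
f 45 46 47
f 45 47 29
f 46 26 48
f 46 48 47
f 47 48 49
f 47 49 29
f 48 26 50
f 48 50 49
f 49 50 51
f 49 51 29
f 50 26 52
f 50 52 51
f 51 52 53
f 51 53 29
f 52 26 54
f 52 54 53
f 53 54 55
f 53 55 29
f 54 26 56
f 54 56 55
f 55 56 57
f 55 57 29
f 56 26 27
f 56 27 57
f 57 27 28
f 57 28 29
f 58 95 74
f 95 69 98
f 74 98 63
f 95 98 74
f 58 74 70
f 74 63 75
f 70 75 59
f 74 75 70
f 58 70 79
f 70 59 80
f 79 80 65
f 70 80 79
f 58 79 91
f 79 65 94
f 91 94 68
f 79 94 91
f 58 91 95
f 91 68 99
f 95 99 69
f 91 99 95
f 59 75 86
f 75 63 89
f 86 89 67
f 75 89 86
f 63 98 76
f 98 69 97
f 76 97 62
f 98 97 76
f 69 99 96
f 99 68 92
f 96 92 60
f 99 92 96
f 68 94 93
f 94 65 81
f 93 81 64
f 94 81 93
f 65 80 85
f 80 59 82
f 85 82 66
f 80 82 85
f 61 87 73
f 87 67 88
f 73 88 62
f 87 88 73
f 61 73 71
f 73 62 72
f 71 72 60
f 73 72 71
f 61 71 78
f 71 60 77
f 78 77 64
f 71 77 78
f 61 78 83
f 78 64 84
f 83 84 66
f 78 84 83
f 61 83 87
f 83 66 90
f 87 90 67
f 83 90 87
f 62 88 76
f 88 67 89
f 76 89 63
f 88 89 76
f 60 72 96
f 72 62 97
f 96 97 69
f 72 97 96
f 64 77 93
f 77 60 92
f 93 92 68
f 77 92 93
f 66 84 85
f 84 64 81
f 85 81 65
f 84 81 85
f 67 90 86
f 90 66 82
f 86 82 59
f 90 82 86
f 101 103 100
f 104 101 100
f 100 103 102
f 102 104 100
f 101 107 103
f 105 101 104
f 105 107 101
f 103 107 102
f 106 104 102
f 102 107 106
f 106 105 104
f 107 105 106



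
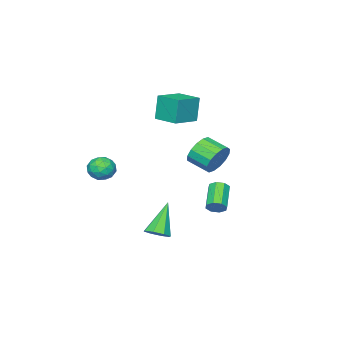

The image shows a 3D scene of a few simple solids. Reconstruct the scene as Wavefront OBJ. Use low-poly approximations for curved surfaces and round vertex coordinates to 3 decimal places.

v -2.027 -2.52 2.967
v -2.332 -2.586 4.587
v -1.967 -0.993 3.04
v -2.272 -1.059 4.661
v -0.348 -2.601 3.279
v -0.653 -2.667 4.9
v -0.288 -1.074 3.353
v -0.593 -1.14 4.973
v 2.685 -2.967 -0.13
v 3.183 -3.575 -0.485
v 2.297 -3.865 0.865
v 2.795 -4.473 0.51
v 3.155 -3.79 0.893
v 3.395 -3.235 0.279
v 2.085 -4.205 0.101
v 2.325 -3.65 -0.513
v 2.812 -4.34 -0.342
v 3.474 -4.083 0.148
v 2.006 -3.357 0.232
v 2.668 -3.1 0.722
v 2.968 -3.192 -0.395
v 2.512 -4.248 0.775
v 2.724 -3.847 1
v 3.017 -4.204 0.792
v 3.093 -2.992 0.054
v 3.385 -3.349 -0.154
v 3.369 -3.476 0.656
v 2.095 -4.091 0.534
v 2.387 -4.448 0.326
v 2.463 -3.236 -0.412
v 2.756 -3.593 -0.62
v 2.111 -3.964 -0.276
v 3.043 -3.999 -0.519
v 2.815 -4.527 0.065
v 2.397 -4.37 -0.175
v 2.538 -4.043 -0.536
v 3.432 -3.848 -0.231
v 3.204 -4.376 0.353
v 3.416 -3.975 0.579
v 3.556 -3.648 0.217
v 3.214 -4.298 -0.147
v 2.276 -3.064 0.027
v 2.048 -3.592 0.611
v 1.924 -3.792 0.163
v 2.064 -3.465 -0.199
v 2.665 -2.913 0.315
v 2.437 -3.441 0.899
v 2.942 -3.397 0.916
v 3.083 -3.07 0.555
v 2.266 -3.142 0.527
v 0.611 2.663 2.006
v 1.026 2.389 1.149
v 1.144 1.164 1.598
v 0.729 1.437 2.454
v 1.417 2.535 1.446
v 1.535 1.31 1.894
v 1.593 2.716 1.892
v 1.711 1.49 2.341
v 1.505 2.882 2.369
v 1.623 1.657 2.818
v 1.178 2.989 2.748
v 1.296 1.764 3.197
v 0.699 3.009 2.929
v 0.817 1.784 3.377
v 0.196 2.936 2.862
v 0.314 1.711 3.311
v -0.195 2.79 2.566
v -0.077 1.565 3.014
v -0.371 2.61 2.119
v -0.253 1.384 2.568
v -0.283 2.443 1.642
v -0.165 1.218 2.091
v 0.044 2.336 1.263
v 0.162 1.111 1.712
v 0.523 2.316 1.083
v 0.641 1.091 1.531
v 2.242 3.912 -0.524
v 2.648 3.589 -0.265
v 1.484 2.806 0.584
v 1.078 3.128 0.324
v 2.56 3.963 -0.041
v 1.395 3.179 0.807
v 2.285 4.306 -0.101
v 1.121 3.523 0.747
v 1.985 4.419 -0.409
v 0.821 3.635 0.44
v 1.836 4.234 -0.784
v 0.672 3.451 0.065
v 1.925 3.861 -1.007
v 0.76 3.077 -0.159
v 2.199 3.517 -0.947
v 1.035 2.734 -0.099
v 2.499 3.405 -0.64
v 1.335 2.621 0.209
v 3.427 0.88 -3.018
v 4.012 0.543 -2.669
v 2.173 0.54 -1.242
v 3.995 1.116 -2.572
v 3.645 1.551 -2.736
v 3.167 1.592 -3.065
v 2.842 1.216 -3.367
v 2.859 0.643 -3.464
v 3.209 0.208 -3.3
v 3.687 0.167 -2.971
f 2 4 1
f 5 2 1
f 1 4 3
f 3 5 1
f 2 8 4
f 6 2 5
f 6 8 2
f 4 8 3
f 7 5 3
f 3 8 7
f 7 6 5
f 8 6 7
f 9 46 25
f 46 20 49
f 25 49 14
f 46 49 25
f 9 25 21
f 25 14 26
f 21 26 10
f 25 26 21
f 9 21 30
f 21 10 31
f 30 31 16
f 21 31 30
f 9 30 42
f 30 16 45
f 42 45 19
f 30 45 42
f 9 42 46
f 42 19 50
f 46 50 20
f 42 50 46
f 10 26 37
f 26 14 40
f 37 40 18
f 26 40 37
f 14 49 27
f 49 20 48
f 27 48 13
f 49 48 27
f 20 50 47
f 50 19 43
f 47 43 11
f 50 43 47
f 19 45 44
f 45 16 32
f 44 32 15
f 45 32 44
f 16 31 36
f 31 10 33
f 36 33 17
f 31 33 36
f 12 38 24
f 38 18 39
f 24 39 13
f 38 39 24
f 12 24 22
f 24 13 23
f 22 23 11
f 24 23 22
f 12 22 29
f 22 11 28
f 29 28 15
f 22 28 29
f 12 29 34
f 29 15 35
f 34 35 17
f 29 35 34
f 12 34 38
f 34 17 41
f 38 41 18
f 34 41 38
f 13 39 27
f 39 18 40
f 27 40 14
f 39 40 27
f 11 23 47
f 23 13 48
f 47 48 20
f 23 48 47
f 15 28 44
f 28 11 43
f 44 43 19
f 28 43 44
f 17 35 36
f 35 15 32
f 36 32 16
f 35 32 36
f 18 41 37
f 41 17 33
f 37 33 10
f 41 33 37
f 52 51 55
f 52 55 53
f 53 55 56
f 53 56 54
f 55 51 57
f 55 57 56
f 56 57 58
f 56 58 54
f 57 51 59
f 57 59 58
f 58 59 60
f 58 60 54
f 59 51 61
f 59 61 60
f 60 61 62
f 60 62 54
f 61 51 63
f 61 63 62
f 62 63 64
f 62 64 54
f 63 51 65
f 63 65 64
f 64 65 66
f 64 66 54
f 65 51 67
f 65 67 66
f 66 67 68
f 66 68 54
f 67 51 69
f 67 69 68
f 68 69 70
f 68 70 54
f 69 51 71
f 69 71 70
f 70 71 72
f 70 72 54
f 71 51 73
f 71 73 72
f 72 73 74
f 72 74 54
f 73 51 75
f 73 75 74
f 74 75 76
f 74 76 54
f 75 51 52
f 75 52 76
f 76 52 53
f 76 53 54
f 78 77 81
f 78 81 79
f 79 81 82
f 79 82 80
f 81 77 83
f 81 83 82
f 82 83 84
f 82 84 80
f 83 77 85
f 83 85 84
f 84 85 86
f 84 86 80
f 85 77 87
f 85 87 86
f 86 87 88
f 86 88 80
f 87 77 89
f 87 89 88
f 88 89 90
f 88 90 80
f 89 77 91
f 89 91 90
f 90 91 92
f 90 92 80
f 91 77 93
f 91 93 92
f 92 93 94
f 92 94 80
f 93 77 78
f 93 78 94
f 94 78 79
f 94 79 80
f 96 95 98
f 96 98 97
f 98 95 99
f 98 99 97
f 99 95 100
f 99 100 97
f 100 95 101
f 100 101 97
f 101 95 102
f 101 102 97
f 102 95 103
f 102 103 97
f 103 95 104
f 103 104 97
f 104 95 96
f 104 96 97



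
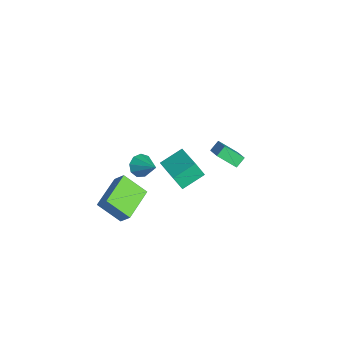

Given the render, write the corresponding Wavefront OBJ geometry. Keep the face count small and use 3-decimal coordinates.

v 0.355 -5.289 -1.403
v 0.849 -4.845 -0.589
v -1.341 -3.935 -1.111
v -0.848 -3.491 -0.298
v 1.108 -4.109 -2.502
v 1.601 -3.665 -1.689
v -0.589 -2.755 -2.211
v -0.095 -2.311 -1.397
v -1.299 -2.399 -0.113
v -0.763 -2.749 -0.56
v -0.121 -1.781 0.813
v -0.87 -2.261 -0.75
v -1.176 -1.839 -0.642
v -1.54 -1.678 -0.286
v -1.791 -1.854 0.15
v -1.811 -2.286 0.464
v -1.592 -2.77 0.507
v -1.235 -3.081 0.261
v -0.908 -3.072 -0.161
v -4.533 2.95 -2.44
v -3.431 3.071 -1.842
v -4.114 4.05 -3.433
v -3.012 4.171 -2.835
v -4.208 2.389 -2.925
v -3.106 2.51 -2.327
v -3.789 3.489 -3.918
v -2.687 3.61 -3.32
v 1.938 -1.486 2.394
v 1.805 -1.975 3.416
v 1.55 -0.16 2.979
v 1.416 -0.649 4
v 3.664 -1.151 2.78
v 3.53 -1.64 3.801
v 3.275 0.175 3.364
v 3.142 -0.314 4.386
f 2 4 1
f 5 2 1
f 1 4 3
f 3 5 1
f 2 8 4
f 6 2 5
f 6 8 2
f 4 8 3
f 7 5 3
f 3 8 7
f 7 6 5
f 8 6 7
f 10 9 12
f 10 12 11
f 12 9 13
f 12 13 11
f 13 9 14
f 13 14 11
f 14 9 15
f 14 15 11
f 15 9 16
f 15 16 11
f 16 9 17
f 16 17 11
f 17 9 18
f 17 18 11
f 18 9 19
f 18 19 11
f 19 9 10
f 19 10 11
f 21 23 20
f 24 21 20
f 20 23 22
f 22 24 20
f 21 27 23
f 25 21 24
f 25 27 21
f 23 27 22
f 26 24 22
f 22 27 26
f 26 25 24
f 27 25 26
f 29 31 28
f 32 29 28
f 28 31 30
f 30 32 28
f 29 35 31
f 33 29 32
f 33 35 29
f 31 35 30
f 34 32 30
f 30 35 34
f 34 33 32
f 35 33 34



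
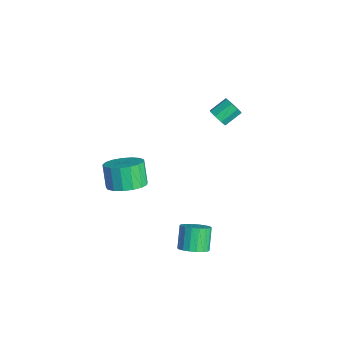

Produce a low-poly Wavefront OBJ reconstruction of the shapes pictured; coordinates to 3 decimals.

v -3.115 -0.3 -3.831
v -2.67 -0.518 -4.22
v -1.699 -1.178 -2.738
v -2.145 -0.96 -2.349
v -2.581 -0.258 -4.162
v -1.611 -0.918 -2.681
v -2.598 -0.007 -4.039
v -1.627 -0.667 -2.558
v -2.717 0.186 -3.875
v -1.747 -0.473 -2.393
v -2.916 0.283 -3.702
v -1.945 -0.376 -2.22
v -3.153 0.265 -3.554
v -2.183 -0.395 -2.073
v -3.384 0.134 -3.462
v -2.413 -0.526 -1.98
v -3.561 -0.082 -3.442
v -2.59 -0.742 -1.96
v -3.649 -0.342 -3.499
v -2.679 -1.002 -2.018
v -3.633 -0.593 -3.622
v -2.662 -1.253 -2.141
v -3.513 -0.787 -3.787
v -2.543 -1.446 -2.305
v -3.315 -0.884 -3.96
v -2.344 -1.543 -2.478
v -3.077 -0.865 -4.107
v -2.107 -1.525 -2.626
v -2.847 -0.734 -4.2
v -1.876 -1.394 -2.718
v -0.268 -1.383 -1.356
v 0.293 -2.223 -1.004
v -0.411 -2.178 0.228
v -0.972 -1.337 -0.124
v 0.573 -1.819 -0.859
v -0.131 -1.774 0.373
v 0.66 -1.316 -0.828
v -0.044 -1.27 0.404
v 0.535 -0.827 -0.917
v -0.17 -0.782 0.315
v 0.226 -0.466 -1.108
v -0.479 -0.421 0.124
v -0.197 -0.315 -1.355
v -0.901 -0.27 -0.123
v -0.635 -0.408 -1.602
v -1.34 -0.363 -0.37
v -0.99 -0.725 -1.793
v -1.694 -0.68 -0.561
v -1.179 -1.192 -1.884
v -1.883 -1.147 -0.652
v -1.159 -1.703 -1.854
v -1.864 -1.658 -0.622
v -0.935 -2.141 -1.71
v -1.64 -2.095 -0.478
v -0.558 -2.404 -1.485
v -1.263 -2.359 -0.253
v -0.115 -2.434 -1.23
v -0.819 -2.389 0.002
v 0.019 3.324 3.116
v 0.312 3.082 3.58
v 0.135 3.994 4.168
v -0.159 4.236 3.704
v 0.59 3.317 3.299
v 0.413 4.229 3.887
v 0.533 3.555 2.911
v 0.356 4.468 3.499
v 0.175 3.659 2.643
v -0.003 4.571 3.231
v -0.275 3.566 2.652
v -0.452 4.478 3.24
v -0.553 3.331 2.933
v -0.73 4.243 3.521
v -0.496 3.092 3.321
v -0.673 4.005 3.909
v -0.137 2.989 3.589
v -0.315 3.901 4.177
v 3.497 0.923 -3.793
v 4.023 1.498 -3.614
v 3.248 1.873 -2.548
v 2.723 1.297 -2.727
v 3.798 1.663 -3.835
v 3.023 2.038 -2.769
v 3.513 1.681 -4.048
v 2.738 2.056 -2.982
v 3.225 1.548 -4.211
v 2.451 1.923 -3.145
v 2.991 1.292 -4.291
v 2.217 1.667 -3.224
v 2.857 0.962 -4.272
v 2.083 1.337 -3.206
v 2.851 0.625 -4.158
v 2.076 1 -3.092
v 2.972 0.347 -3.972
v 2.197 0.722 -2.906
v 3.197 0.182 -3.751
v 2.422 0.557 -2.685
v 3.482 0.164 -3.538
v 2.707 0.539 -2.472
v 3.769 0.297 -3.375
v 2.995 0.672 -2.309
v 4.003 0.553 -3.296
v 3.229 0.928 -2.229
v 4.137 0.883 -3.314
v 3.363 1.258 -2.248
v 4.144 1.22 -3.428
v 3.369 1.595 -2.362
f 2 1 5
f 2 5 3
f 3 5 6
f 3 6 4
f 5 1 7
f 5 7 6
f 6 7 8
f 6 8 4
f 7 1 9
f 7 9 8
f 8 9 10
f 8 10 4
f 9 1 11
f 9 11 10
f 10 11 12
f 10 12 4
f 11 1 13
f 11 13 12
f 12 13 14
f 12 14 4
f 13 1 15
f 13 15 14
f 14 15 16
f 14 16 4
f 15 1 17
f 15 17 16
f 16 17 18
f 16 18 4
f 17 1 19
f 17 19 18
f 18 19 20
f 18 20 4
f 19 1 21
f 19 21 20
f 20 21 22
f 20 22 4
f 21 1 23
f 21 23 22
f 22 23 24
f 22 24 4
f 23 1 25
f 23 25 24
f 24 25 26
f 24 26 4
f 25 1 27
f 25 27 26
f 26 27 28
f 26 28 4
f 27 1 29
f 27 29 28
f 28 29 30
f 28 30 4
f 29 1 2
f 29 2 30
f 30 2 3
f 30 3 4
f 32 31 35
f 32 35 33
f 33 35 36
f 33 36 34
f 35 31 37
f 35 37 36
f 36 37 38
f 36 38 34
f 37 31 39
f 37 39 38
f 38 39 40
f 38 40 34
f 39 31 41
f 39 41 40
f 40 41 42
f 40 42 34
f 41 31 43
f 41 43 42
f 42 43 44
f 42 44 34
f 43 31 45
f 43 45 44
f 44 45 46
f 44 46 34
f 45 31 47
f 45 47 46
f 46 47 48
f 46 48 34
f 47 31 49
f 47 49 48
f 48 49 50
f 48 50 34
f 49 31 51
f 49 51 50
f 50 51 52
f 50 52 34
f 51 31 53
f 51 53 52
f 52 53 54
f 52 54 34
f 53 31 55
f 53 55 54
f 54 55 56
f 54 56 34
f 55 31 57
f 55 57 56
f 56 57 58
f 56 58 34
f 57 31 32
f 57 32 58
f 58 32 33
f 58 33 34
f 60 59 63
f 60 63 61
f 61 63 64
f 61 64 62
f 63 59 65
f 63 65 64
f 64 65 66
f 64 66 62
f 65 59 67
f 65 67 66
f 66 67 68
f 66 68 62
f 67 59 69
f 67 69 68
f 68 69 70
f 68 70 62
f 69 59 71
f 69 71 70
f 70 71 72
f 70 72 62
f 71 59 73
f 71 73 72
f 72 73 74
f 72 74 62
f 73 59 75
f 73 75 74
f 74 75 76
f 74 76 62
f 75 59 60
f 75 60 76
f 76 60 61
f 76 61 62
f 78 77 81
f 78 81 79
f 79 81 82
f 79 82 80
f 81 77 83
f 81 83 82
f 82 83 84
f 82 84 80
f 83 77 85
f 83 85 84
f 84 85 86
f 84 86 80
f 85 77 87
f 85 87 86
f 86 87 88
f 86 88 80
f 87 77 89
f 87 89 88
f 88 89 90
f 88 90 80
f 89 77 91
f 89 91 90
f 90 91 92
f 90 92 80
f 91 77 93
f 91 93 92
f 92 93 94
f 92 94 80
f 93 77 95
f 93 95 94
f 94 95 96
f 94 96 80
f 95 77 97
f 95 97 96
f 96 97 98
f 96 98 80
f 97 77 99
f 97 99 98
f 98 99 100
f 98 100 80
f 99 77 101
f 99 101 100
f 100 101 102
f 100 102 80
f 101 77 103
f 101 103 102
f 102 103 104
f 102 104 80
f 103 77 105
f 103 105 104
f 104 105 106
f 104 106 80
f 105 77 78
f 105 78 106
f 106 78 79
f 106 79 80



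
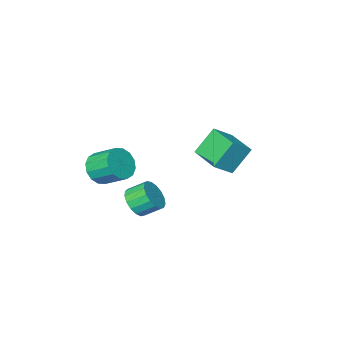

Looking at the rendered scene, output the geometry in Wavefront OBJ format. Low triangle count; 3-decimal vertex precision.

v 2.78 -0.092 -3.219
v 3.233 -0.446 -2.389
v 2.674 0.759 -1.57
v 2.22 1.112 -2.401
v 3.586 -0.13 -2.612
v 3.026 1.074 -1.793
v 3.722 0.195 -2.998
v 3.163 1.399 -2.179
v 3.606 0.444 -3.443
v 3.047 1.648 -2.624
v 3.269 0.549 -3.828
v 2.709 1.753 -3.009
v 2.8 0.482 -4.05
v 2.241 1.686 -3.231
v 2.326 0.261 -4.05
v 1.767 1.466 -3.231
v 1.974 -0.054 -3.827
v 1.414 1.15 -3.008
v 1.837 -0.379 -3.441
v 1.278 0.825 -2.622
v 1.953 -0.628 -2.996
v 1.394 0.576 -2.177
v 2.291 -0.733 -2.611
v 1.731 0.471 -1.792
v 2.759 -0.666 -2.389
v 2.2 0.538 -1.57
v 2.665 3.133 -4.049
v 3.113 3.899 -4.292
v 2.383 4.534 -3.634
v 1.935 3.767 -3.391
v 2.8 3.858 -4.599
v 2.07 4.493 -3.941
v 2.456 3.651 -4.78
v 1.726 4.285 -4.122
v 2.16 3.325 -4.794
v 1.43 3.96 -4.136
v 1.98 2.955 -4.637
v 1.25 3.59 -3.979
v 1.957 2.626 -4.345
v 1.227 3.261 -3.687
v 2.095 2.413 -3.986
v 1.366 3.048 -3.328
v 2.365 2.365 -3.641
v 1.635 2.999 -2.983
v 2.703 2.492 -3.389
v 1.973 3.127 -2.731
v 3.032 2.767 -3.289
v 2.303 3.402 -2.631
v 3.278 3.125 -3.363
v 2.548 3.76 -2.705
v 3.382 3.485 -3.594
v 2.653 4.12 -2.936
v 3.323 3.764 -3.929
v 2.593 4.399 -3.271
v -3.704 0.587 -4.27
v -4.797 0.717 -2.795
v -3.591 2.532 -4.358
v -4.683 2.662 -2.883
v -2.557 0.558 -3.417
v -3.649 0.688 -1.942
v -2.443 2.503 -3.505
v -3.536 2.633 -2.03
f 2 1 5
f 2 5 3
f 3 5 6
f 3 6 4
f 5 1 7
f 5 7 6
f 6 7 8
f 6 8 4
f 7 1 9
f 7 9 8
f 8 9 10
f 8 10 4
f 9 1 11
f 9 11 10
f 10 11 12
f 10 12 4
f 11 1 13
f 11 13 12
f 12 13 14
f 12 14 4
f 13 1 15
f 13 15 14
f 14 15 16
f 14 16 4
f 15 1 17
f 15 17 16
f 16 17 18
f 16 18 4
f 17 1 19
f 17 19 18
f 18 19 20
f 18 20 4
f 19 1 21
f 19 21 20
f 20 21 22
f 20 22 4
f 21 1 23
f 21 23 22
f 22 23 24
f 22 24 4
f 23 1 25
f 23 25 24
f 24 25 26
f 24 26 4
f 25 1 2
f 25 2 26
f 26 2 3
f 26 3 4
f 28 27 31
f 28 31 29
f 29 31 32
f 29 32 30
f 31 27 33
f 31 33 32
f 32 33 34
f 32 34 30
f 33 27 35
f 33 35 34
f 34 35 36
f 34 36 30
f 35 27 37
f 35 37 36
f 36 37 38
f 36 38 30
f 37 27 39
f 37 39 38
f 38 39 40
f 38 40 30
f 39 27 41
f 39 41 40
f 40 41 42
f 40 42 30
f 41 27 43
f 41 43 42
f 42 43 44
f 42 44 30
f 43 27 45
f 43 45 44
f 44 45 46
f 44 46 30
f 45 27 47
f 45 47 46
f 46 47 48
f 46 48 30
f 47 27 49
f 47 49 48
f 48 49 50
f 48 50 30
f 49 27 51
f 49 51 50
f 50 51 52
f 50 52 30
f 51 27 53
f 51 53 52
f 52 53 54
f 52 54 30
f 53 27 28
f 53 28 54
f 54 28 29
f 54 29 30
f 56 58 55
f 59 56 55
f 55 58 57
f 57 59 55
f 56 62 58
f 60 56 59
f 60 62 56
f 58 62 57
f 61 59 57
f 57 62 61
f 61 60 59
f 62 60 61



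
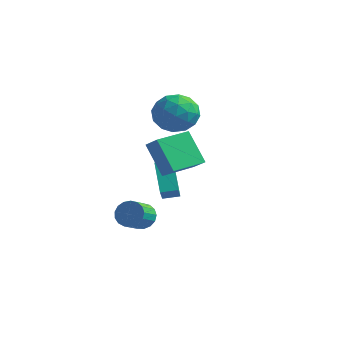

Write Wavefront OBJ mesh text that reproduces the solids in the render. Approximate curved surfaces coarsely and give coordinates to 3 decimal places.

v -2.463 0.31 2.647
v -1.573 0.418 3.536
v -3.527 -0.938 3.864
v -2.637 -0.83 4.753
v -3.37 0.158 4.47
v -2.713 0.929 3.718
v -2.387 -1.449 3.682
v -1.73 -0.678 2.93
v -1.527 -0.669 4.175
v -2.134 0.324 4.662
v -2.966 -0.844 2.738
v -3.573 0.149 3.225
v -1.925 0.473 2.985
v -3.175 -0.993 4.415
v -3.606 -0.413 4.249
v -3.083 -0.349 4.771
v -2.594 0.774 3.092
v -2.072 0.837 3.614
v -3.127 0.684 4.163
v -3.028 -1.357 3.786
v -2.506 -1.294 4.308
v -2.017 -0.171 2.629
v -1.494 -0.107 3.151
v -1.973 -1.204 3.237
v -1.375 -0.102 3.883
v -2 -0.835 4.598
v -1.853 -1.199 3.969
v -1.467 -0.746 3.527
v -1.731 0.482 4.169
v -2.357 -0.252 4.884
v -2.787 0.329 4.718
v -2.401 0.782 4.276
v -1.704 -0.157 4.545
v -2.743 -0.268 2.516
v -3.369 -1.002 3.231
v -2.699 -1.302 3.124
v -2.313 -0.849 2.682
v -3.1 0.315 2.802
v -3.725 -0.418 3.517
v -3.633 0.226 3.873
v -3.247 0.679 3.431
v -3.396 -0.363 2.855
v -2.772 -2.758 -2.473
v -2.028 -2.553 -2.26
v -1.904 -3.698 -1.595
v -2.648 -3.902 -1.807
v -2.246 -2.413 -1.978
v -2.122 -3.558 -1.313
v -2.584 -2.352 -1.81
v -2.46 -3.496 -1.144
v -2.966 -2.383 -1.793
v -2.841 -3.528 -1.127
v -3.302 -2.501 -1.932
v -3.178 -3.645 -1.266
v -3.518 -2.677 -2.195
v -3.394 -3.822 -1.529
v -3.562 -2.872 -2.521
v -3.438 -4.016 -1.856
v -3.426 -3.04 -2.837
v -3.302 -4.185 -2.171
v -3.14 -3.144 -3.069
v -3.015 -4.289 -2.403
v -2.769 -3.159 -3.165
v -2.645 -4.304 -2.499
v -2.399 -3.083 -3.102
v -2.275 -4.228 -2.436
v -2.115 -2.932 -2.895
v -1.991 -4.076 -2.229
v -1.981 -2.741 -2.591
v -1.857 -3.885 -1.925
v -0.481 -4.175 1.446
v -1.639 -3.907 3.079
v -0.015 -2.302 1.469
v -1.173 -2.034 3.102
v 0.333 -4.386 2.058
v -0.825 -4.118 3.691
v 0.799 -2.513 2.081
v -0.359 -2.245 3.714
v -2.531 -1.852 0.483
v -2.23 -2.43 1.201
v -1.858 -1.321 0.628
v -1.556 -1.899 1.346
v -1.424 -2.901 -0.826
v -1.122 -3.479 -0.108
v -0.75 -2.37 -0.681
v -0.449 -2.948 0.037
f 1 38 17
f 38 12 41
f 17 41 6
f 38 41 17
f 1 17 13
f 17 6 18
f 13 18 2
f 17 18 13
f 1 13 22
f 13 2 23
f 22 23 8
f 13 23 22
f 1 22 34
f 22 8 37
f 34 37 11
f 22 37 34
f 1 34 38
f 34 11 42
f 38 42 12
f 34 42 38
f 2 18 29
f 18 6 32
f 29 32 10
f 18 32 29
f 6 41 19
f 41 12 40
f 19 40 5
f 41 40 19
f 12 42 39
f 42 11 35
f 39 35 3
f 42 35 39
f 11 37 36
f 37 8 24
f 36 24 7
f 37 24 36
f 8 23 28
f 23 2 25
f 28 25 9
f 23 25 28
f 4 30 16
f 30 10 31
f 16 31 5
f 30 31 16
f 4 16 14
f 16 5 15
f 14 15 3
f 16 15 14
f 4 14 21
f 14 3 20
f 21 20 7
f 14 20 21
f 4 21 26
f 21 7 27
f 26 27 9
f 21 27 26
f 4 26 30
f 26 9 33
f 30 33 10
f 26 33 30
f 5 31 19
f 31 10 32
f 19 32 6
f 31 32 19
f 3 15 39
f 15 5 40
f 39 40 12
f 15 40 39
f 7 20 36
f 20 3 35
f 36 35 11
f 20 35 36
f 9 27 28
f 27 7 24
f 28 24 8
f 27 24 28
f 10 33 29
f 33 9 25
f 29 25 2
f 33 25 29
f 44 43 47
f 44 47 45
f 45 47 48
f 45 48 46
f 47 43 49
f 47 49 48
f 48 49 50
f 48 50 46
f 49 43 51
f 49 51 50
f 50 51 52
f 50 52 46
f 51 43 53
f 51 53 52
f 52 53 54
f 52 54 46
f 53 43 55
f 53 55 54
f 54 55 56
f 54 56 46
f 55 43 57
f 55 57 56
f 56 57 58
f 56 58 46
f 57 43 59
f 57 59 58
f 58 59 60
f 58 60 46
f 59 43 61
f 59 61 60
f 60 61 62
f 60 62 46
f 61 43 63
f 61 63 62
f 62 63 64
f 62 64 46
f 63 43 65
f 63 65 64
f 64 65 66
f 64 66 46
f 65 43 67
f 65 67 66
f 66 67 68
f 66 68 46
f 67 43 69
f 67 69 68
f 68 69 70
f 68 70 46
f 69 43 44
f 69 44 70
f 70 44 45
f 70 45 46
f 72 74 71
f 75 72 71
f 71 74 73
f 73 75 71
f 72 78 74
f 76 72 75
f 76 78 72
f 74 78 73
f 77 75 73
f 73 78 77
f 77 76 75
f 78 76 77
f 80 82 79
f 83 80 79
f 79 82 81
f 81 83 79
f 80 86 82
f 84 80 83
f 84 86 80
f 82 86 81
f 85 83 81
f 81 86 85
f 85 84 83
f 86 84 85



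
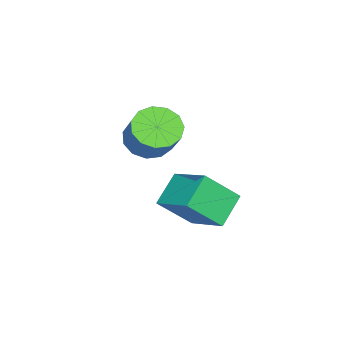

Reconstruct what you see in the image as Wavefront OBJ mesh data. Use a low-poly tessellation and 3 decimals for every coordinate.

v -4.334 -1.481 2.87
v -3.935 -0.844 2.211
v -3.008 -0.141 3.45
v -3.406 -0.779 4.11
v -4.397 -0.593 2.414
v -3.47 0.109 3.654
v -4.839 -0.625 2.763
v -3.911 0.078 4.002
v -5.12 -0.928 3.145
v -4.193 -0.226 4.385
v -5.152 -1.407 3.44
v -4.224 -0.705 4.68
v -4.924 -1.91 3.554
v -3.996 -1.207 4.794
v -4.508 -2.276 3.451
v -3.581 -1.574 4.691
v -4.038 -2.39 3.164
v -3.11 -1.688 4.403
v -3.661 -2.216 2.783
v -2.733 -1.513 4.022
v -3.498 -1.808 2.43
v -2.57 -1.106 3.669
v -3.6 -1.297 2.217
v -2.672 -0.594 3.456
v -1.903 1.741 2.001
v -1.036 3.168 2.725
v -0.751 1.488 1.123
v 0.115 2.915 1.847
v -1.195 0.685 3.233
v -0.329 2.112 3.957
v -0.044 0.432 2.355
v 0.823 1.859 3.079
f 2 1 5
f 2 5 3
f 3 5 6
f 3 6 4
f 5 1 7
f 5 7 6
f 6 7 8
f 6 8 4
f 7 1 9
f 7 9 8
f 8 9 10
f 8 10 4
f 9 1 11
f 9 11 10
f 10 11 12
f 10 12 4
f 11 1 13
f 11 13 12
f 12 13 14
f 12 14 4
f 13 1 15
f 13 15 14
f 14 15 16
f 14 16 4
f 15 1 17
f 15 17 16
f 16 17 18
f 16 18 4
f 17 1 19
f 17 19 18
f 18 19 20
f 18 20 4
f 19 1 21
f 19 21 20
f 20 21 22
f 20 22 4
f 21 1 23
f 21 23 22
f 22 23 24
f 22 24 4
f 23 1 2
f 23 2 24
f 24 2 3
f 24 3 4
f 26 28 25
f 29 26 25
f 25 28 27
f 27 29 25
f 26 32 28
f 30 26 29
f 30 32 26
f 28 32 27
f 31 29 27
f 27 32 31
f 31 30 29
f 32 30 31



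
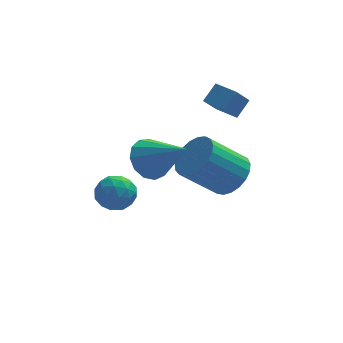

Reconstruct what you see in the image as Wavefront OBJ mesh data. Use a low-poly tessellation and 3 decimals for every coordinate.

v 2.836 1.84 0.374
v 2.213 1.183 1.334
v 2.066 2.638 0.421
v 1.443 1.981 1.381
v 3.397 2.339 1.079
v 2.774 1.682 2.039
v 2.627 3.137 1.126
v 2.004 2.48 2.086
v -1.084 -2.404 0.999
v -0.332 -1.77 0.77
v 0.264 -3.536 2.301
v -0.591 -1.553 1.228
v -1.007 -1.606 1.613
v -1.448 -1.912 1.802
v -1.773 -2.375 1.737
v -1.879 -2.847 1.437
v -1.733 -3.178 0.998
v -1.381 -3.264 0.559
v -0.935 -3.076 0.26
v -0.536 -2.676 0.195
v -0.311 -2.189 0.385
v -2.855 1.455 -2.936
v -2.072 1.984 -3.087
v -2.428 0.496 -4.073
v -1.645 1.025 -4.224
v -1.728 0.512 -3.421
v -1.992 1.105 -2.718
v -2.508 1.375 -4.442
v -2.772 1.968 -3.739
v -1.858 1.934 -4.018
v -1.375 1.401 -3.387
v -3.125 1.079 -3.773
v -2.642 0.546 -3.142
v -2.501 1.804 -2.912
v -1.999 0.676 -4.248
v -2.047 0.375 -3.776
v -1.587 0.686 -3.865
v -2.454 1.287 -2.694
v -1.994 1.598 -2.784
v -1.791 0.733 -2.98
v -2.506 0.882 -4.376
v -2.046 1.193 -4.466
v -2.913 1.794 -3.295
v -2.453 2.105 -3.384
v -2.709 1.747 -4.18
v -1.915 2.086 -3.548
v -1.664 1.522 -4.216
v -2.171 1.727 -4.344
v -2.327 2.076 -3.931
v -1.632 1.772 -3.177
v -1.38 1.208 -3.845
v -1.429 0.907 -3.373
v -1.584 1.255 -2.96
v -1.505 1.743 -3.724
v -3.12 1.272 -3.315
v -2.868 0.708 -3.983
v -2.916 1.225 -4.2
v -3.071 1.573 -3.787
v -2.836 0.958 -2.944
v -2.585 0.394 -3.612
v -2.173 0.404 -3.229
v -2.329 0.753 -2.816
v -2.995 0.737 -3.436
v 2.444 0.342 -2.106
v 3.128 -0.265 -1.494
v 1.56 -0.548 -0.022
v 0.876 0.058 -0.634
v 3.204 0.157 -1.333
v 1.636 -0.127 0.14
v 3.148 0.61 -1.305
v 1.58 0.327 0.168
v 2.971 1.017 -1.416
v 1.403 0.733 0.057
v 2.702 1.307 -1.646
v 1.134 1.023 -0.173
v 2.389 1.43 -1.956
v 0.821 1.147 -0.483
v 2.086 1.365 -2.292
v 0.517 1.082 -0.819
v 1.844 1.123 -2.595
v 0.276 0.84 -1.123
v 1.706 0.746 -2.815
v 0.138 0.463 -1.342
v 1.696 0.299 -2.911
v 0.127 0.016 -1.439
v 1.815 -0.141 -2.869
v 0.247 -0.424 -1.396
v 2.043 -0.497 -2.695
v 0.475 -0.78 -1.222
v 2.34 -0.708 -2.419
v 0.772 -0.991 -0.946
v 2.656 -0.738 -2.089
v 1.087 -1.021 -0.616
v 2.934 -0.581 -1.762
v 1.366 -0.864 -0.289
f 2 4 1
f 5 2 1
f 1 4 3
f 3 5 1
f 2 8 4
f 6 2 5
f 6 8 2
f 4 8 3
f 7 5 3
f 3 8 7
f 7 6 5
f 8 6 7
f 10 9 12
f 10 12 11
f 12 9 13
f 12 13 11
f 13 9 14
f 13 14 11
f 14 9 15
f 14 15 11
f 15 9 16
f 15 16 11
f 16 9 17
f 16 17 11
f 17 9 18
f 17 18 11
f 18 9 19
f 18 19 11
f 19 9 20
f 19 20 11
f 20 9 21
f 20 21 11
f 21 9 10
f 21 10 11
f 22 59 38
f 59 33 62
f 38 62 27
f 59 62 38
f 22 38 34
f 38 27 39
f 34 39 23
f 38 39 34
f 22 34 43
f 34 23 44
f 43 44 29
f 34 44 43
f 22 43 55
f 43 29 58
f 55 58 32
f 43 58 55
f 22 55 59
f 55 32 63
f 59 63 33
f 55 63 59
f 23 39 50
f 39 27 53
f 50 53 31
f 39 53 50
f 27 62 40
f 62 33 61
f 40 61 26
f 62 61 40
f 33 63 60
f 63 32 56
f 60 56 24
f 63 56 60
f 32 58 57
f 58 29 45
f 57 45 28
f 58 45 57
f 29 44 49
f 44 23 46
f 49 46 30
f 44 46 49
f 25 51 37
f 51 31 52
f 37 52 26
f 51 52 37
f 25 37 35
f 37 26 36
f 35 36 24
f 37 36 35
f 25 35 42
f 35 24 41
f 42 41 28
f 35 41 42
f 25 42 47
f 42 28 48
f 47 48 30
f 42 48 47
f 25 47 51
f 47 30 54
f 51 54 31
f 47 54 51
f 26 52 40
f 52 31 53
f 40 53 27
f 52 53 40
f 24 36 60
f 36 26 61
f 60 61 33
f 36 61 60
f 28 41 57
f 41 24 56
f 57 56 32
f 41 56 57
f 30 48 49
f 48 28 45
f 49 45 29
f 48 45 49
f 31 54 50
f 54 30 46
f 50 46 23
f 54 46 50
f 65 64 68
f 65 68 66
f 66 68 69
f 66 69 67
f 68 64 70
f 68 70 69
f 69 70 71
f 69 71 67
f 70 64 72
f 70 72 71
f 71 72 73
f 71 73 67
f 72 64 74
f 72 74 73
f 73 74 75
f 73 75 67
f 74 64 76
f 74 76 75
f 75 76 77
f 75 77 67
f 76 64 78
f 76 78 77
f 77 78 79
f 77 79 67
f 78 64 80
f 78 80 79
f 79 80 81
f 79 81 67
f 80 64 82
f 80 82 81
f 81 82 83
f 81 83 67
f 82 64 84
f 82 84 83
f 83 84 85
f 83 85 67
f 84 64 86
f 84 86 85
f 85 86 87
f 85 87 67
f 86 64 88
f 86 88 87
f 87 88 89
f 87 89 67
f 88 64 90
f 88 90 89
f 89 90 91
f 89 91 67
f 90 64 92
f 90 92 91
f 91 92 93
f 91 93 67
f 92 64 94
f 92 94 93
f 93 94 95
f 93 95 67
f 94 64 65
f 94 65 95
f 95 65 66
f 95 66 67

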